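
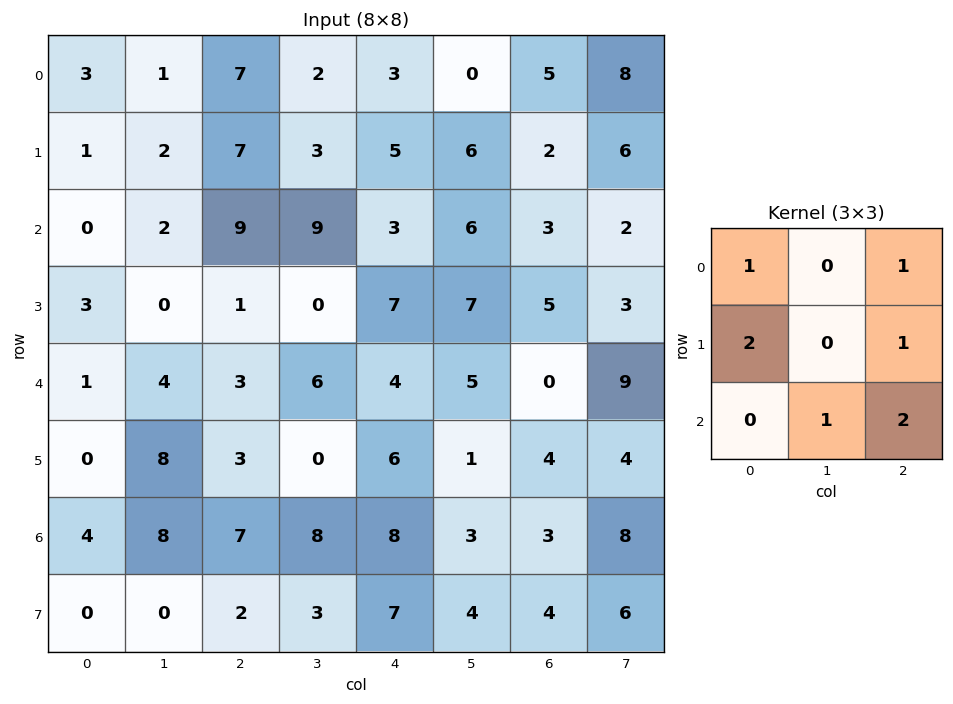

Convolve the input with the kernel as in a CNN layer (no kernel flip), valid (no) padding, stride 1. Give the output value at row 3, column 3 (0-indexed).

32

The receptive field on the input at this output position is [0 7 7 / 6 4 5 / 0 6 1]. Elementwise product with the kernel and sum: 0·1 + 7·1 + 6·2 + 5·1 + 6·1 + 1·2.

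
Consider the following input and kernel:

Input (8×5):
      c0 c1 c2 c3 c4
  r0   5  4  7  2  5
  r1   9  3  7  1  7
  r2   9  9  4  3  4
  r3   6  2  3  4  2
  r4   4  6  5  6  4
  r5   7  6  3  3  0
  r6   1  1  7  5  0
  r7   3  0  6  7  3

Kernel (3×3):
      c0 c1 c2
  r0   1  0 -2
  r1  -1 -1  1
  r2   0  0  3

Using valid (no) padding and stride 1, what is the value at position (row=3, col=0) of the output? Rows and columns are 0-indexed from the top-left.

The receptive field on the input at this output position is [6 2 3 / 4 6 5 / 7 6 3]. Elementwise product with the kernel and sum: 6·1 + 3·-2 + 4·-1 + 6·-1 + 5·1 + 3·3.

4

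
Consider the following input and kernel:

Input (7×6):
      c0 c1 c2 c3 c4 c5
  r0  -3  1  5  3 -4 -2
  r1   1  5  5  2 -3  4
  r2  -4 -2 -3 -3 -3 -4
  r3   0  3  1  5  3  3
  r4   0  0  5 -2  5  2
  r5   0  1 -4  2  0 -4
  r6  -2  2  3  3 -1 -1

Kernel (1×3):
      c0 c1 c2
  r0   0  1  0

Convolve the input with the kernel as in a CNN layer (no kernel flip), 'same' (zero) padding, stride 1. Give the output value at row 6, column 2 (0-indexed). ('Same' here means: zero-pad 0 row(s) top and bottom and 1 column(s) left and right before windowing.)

The receptive field on the zero-padded input at this output position is [2 3 3]. Elementwise product with the kernel and sum: 3·1.

3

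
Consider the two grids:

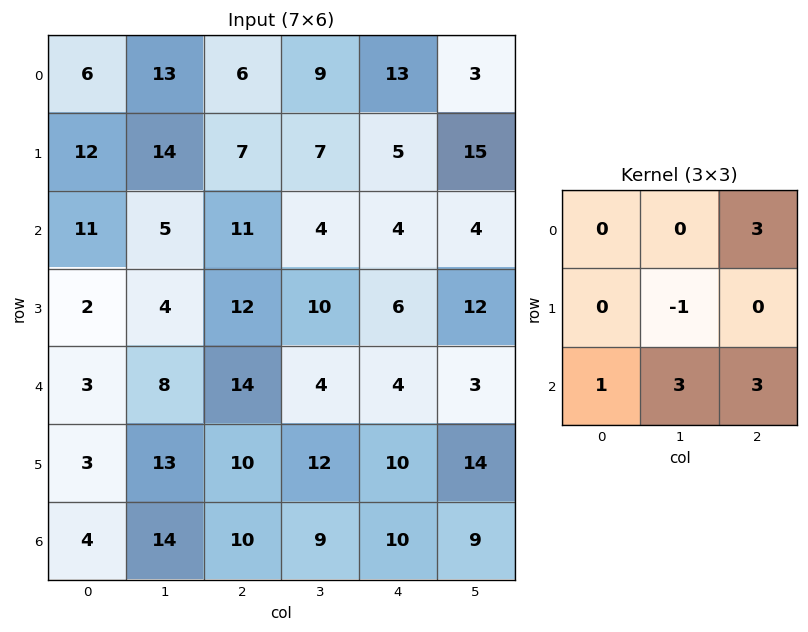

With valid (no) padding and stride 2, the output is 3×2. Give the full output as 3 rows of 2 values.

Output[0,0]: The receptive field on the input at this output position is [6 13 6 / 12 14 7 / 11 5 11]. Elementwise product with the kernel and sum: 6·3 + 14·-1 + 11·1 + 5·3 + 11·3.

63 67
98 40
105 67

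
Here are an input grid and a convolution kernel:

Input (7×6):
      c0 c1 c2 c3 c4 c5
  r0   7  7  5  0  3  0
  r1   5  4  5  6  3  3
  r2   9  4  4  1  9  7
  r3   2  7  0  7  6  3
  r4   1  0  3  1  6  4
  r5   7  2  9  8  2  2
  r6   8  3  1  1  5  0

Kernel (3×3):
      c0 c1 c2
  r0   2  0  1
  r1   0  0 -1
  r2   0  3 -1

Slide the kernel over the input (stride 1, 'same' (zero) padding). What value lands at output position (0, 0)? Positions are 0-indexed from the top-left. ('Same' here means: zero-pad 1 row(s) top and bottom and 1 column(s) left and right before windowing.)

The receptive field on the zero-padded input at this output position is [0 0 0 / 0 7 7 / 0 5 4]. Elementwise product with the kernel and sum: 0·2 + 0·1 + 7·-1 + 5·3 + 4·-1.

4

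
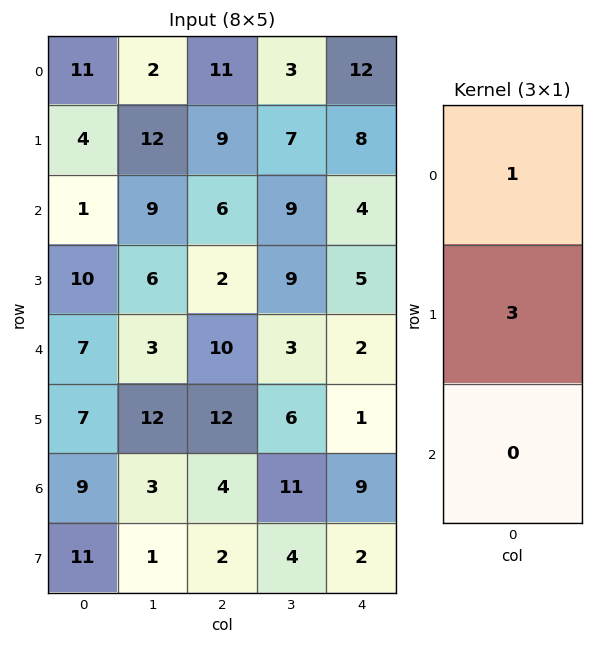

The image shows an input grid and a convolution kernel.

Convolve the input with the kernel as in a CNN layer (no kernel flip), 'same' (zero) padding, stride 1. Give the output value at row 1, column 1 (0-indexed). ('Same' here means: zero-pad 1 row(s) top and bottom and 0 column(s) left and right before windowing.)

38

The receptive field on the zero-padded input at this output position is [2 / 12 / 9]. Elementwise product with the kernel and sum: 2·1 + 12·3.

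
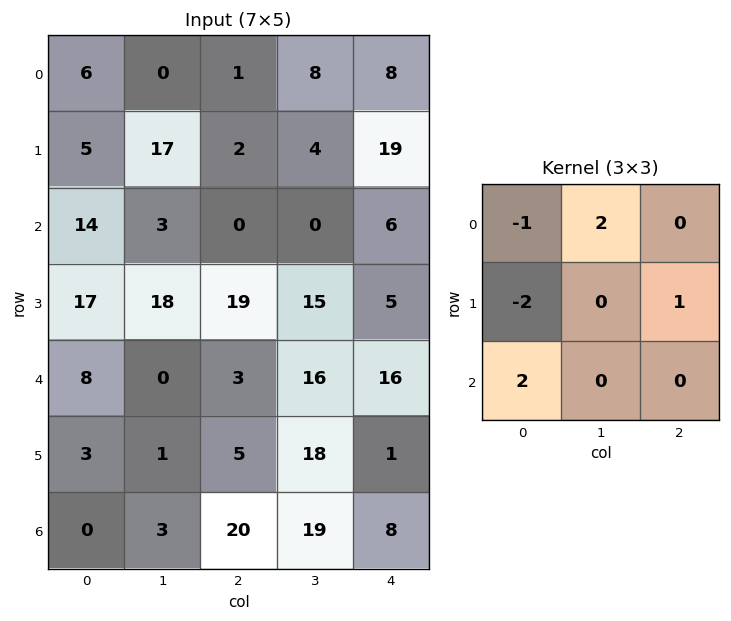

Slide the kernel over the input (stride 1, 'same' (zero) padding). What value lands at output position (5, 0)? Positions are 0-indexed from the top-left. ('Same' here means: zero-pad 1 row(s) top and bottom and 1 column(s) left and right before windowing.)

The receptive field on the zero-padded input at this output position is [0 8 0 / 0 3 1 / 0 0 3]. Elementwise product with the kernel and sum: 0·-1 + 8·2 + 0·-2 + 1·1 + 0·2.

17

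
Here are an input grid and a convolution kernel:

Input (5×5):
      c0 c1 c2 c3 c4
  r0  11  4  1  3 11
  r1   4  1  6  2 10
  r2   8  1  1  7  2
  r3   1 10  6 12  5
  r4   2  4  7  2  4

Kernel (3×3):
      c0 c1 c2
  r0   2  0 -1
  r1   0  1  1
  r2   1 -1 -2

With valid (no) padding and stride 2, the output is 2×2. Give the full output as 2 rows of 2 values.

33 -7
15 14

Output[0,0]: The receptive field on the input at this output position is [11 4 1 / 4 1 6 / 8 1 1]. Elementwise product with the kernel and sum: 11·2 + 1·-1 + 1·1 + 6·1 + 8·1 + 1·-1 + 1·-2.
Output[0,1]: The receptive field on the input at this output position is [1 3 11 / 6 2 10 / 1 7 2]. Elementwise product with the kernel and sum: 1·2 + 11·-1 + 2·1 + 10·1 + 1·1 + 7·-1 + 2·-2.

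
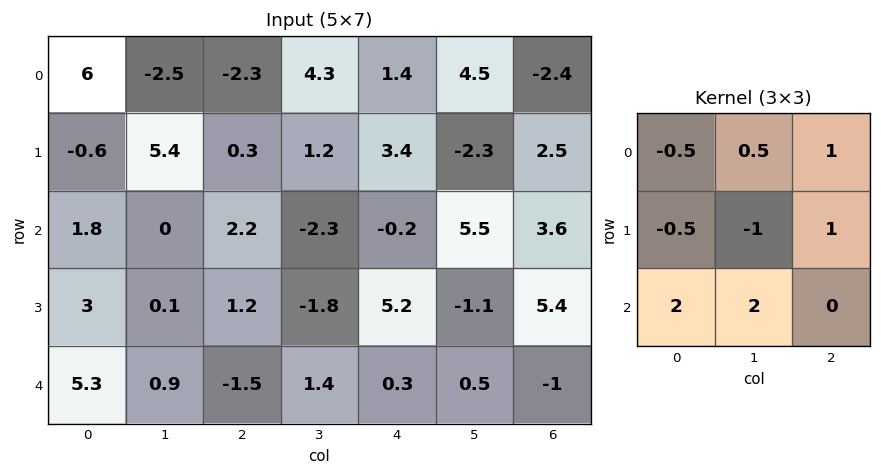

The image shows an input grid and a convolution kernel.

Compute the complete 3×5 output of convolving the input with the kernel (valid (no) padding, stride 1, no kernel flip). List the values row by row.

Output[0,0]: The receptive field on the input at this output position is [6 -2.5 -2.3 / -0.6 5.4 0.3 / 1.8 0 2.2]. Elementwise product with the kernel and sum: 6·-0.5 + -2.5·0.5 + -2.3·1 + -0.6·-0.5 + 5.4·-1 + 0.3·1 + 1.8·2 + 0·2.

-7.75 7 6.55 -8.25 12.85
10.8 -3.25 3.65 12.45 6.05
13.3 -5.45 3.75 4.55 11.95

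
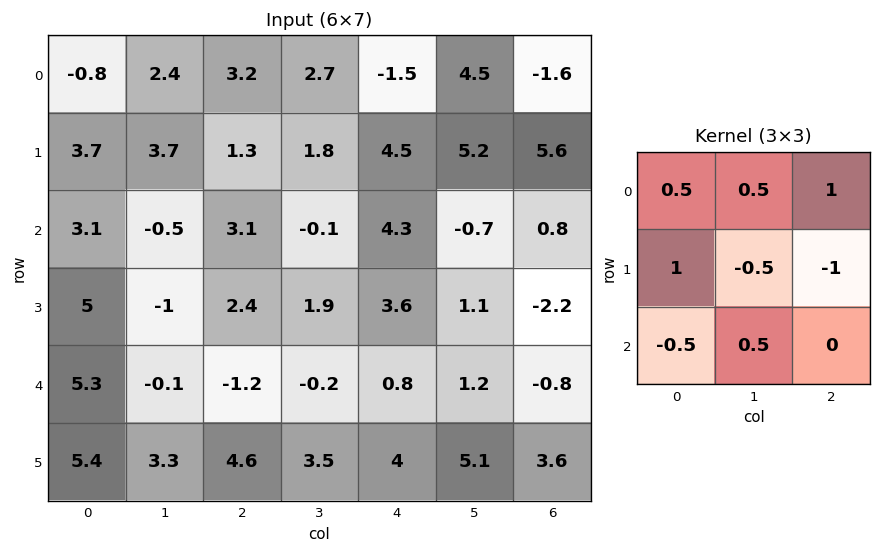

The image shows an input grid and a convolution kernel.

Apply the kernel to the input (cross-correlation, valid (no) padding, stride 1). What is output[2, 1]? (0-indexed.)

-3.45

The receptive field on the input at this output position is [-0.5 3.1 -0.1 / -1 2.4 1.9 / -0.1 -1.2 -0.2]. Elementwise product with the kernel and sum: -0.5·0.5 + 3.1·0.5 + -0.1·1 + -1·1 + 2.4·-0.5 + 1.9·-1 + -0.1·-0.5 + -1.2·0.5.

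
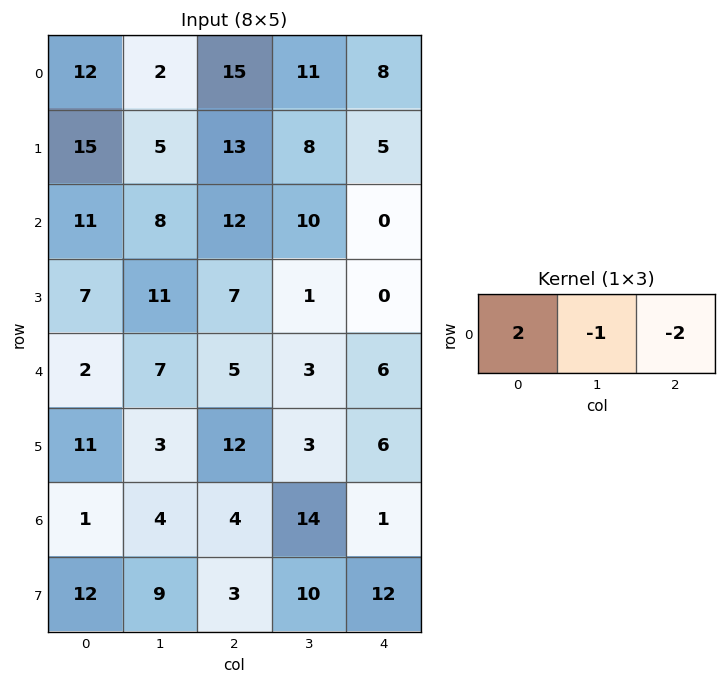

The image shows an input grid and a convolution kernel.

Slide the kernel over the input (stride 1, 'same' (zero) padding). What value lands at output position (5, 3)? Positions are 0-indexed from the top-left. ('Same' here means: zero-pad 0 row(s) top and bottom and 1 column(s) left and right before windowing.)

The receptive field on the zero-padded input at this output position is [12 3 6]. Elementwise product with the kernel and sum: 12·2 + 3·-1 + 6·-2.

9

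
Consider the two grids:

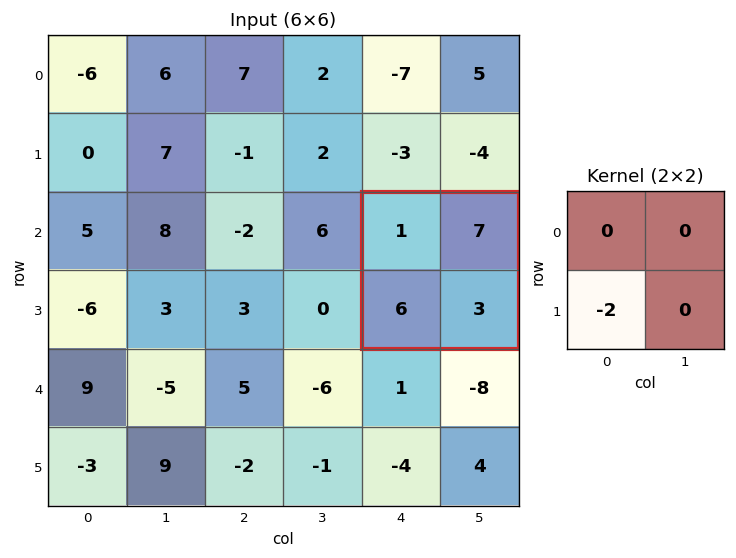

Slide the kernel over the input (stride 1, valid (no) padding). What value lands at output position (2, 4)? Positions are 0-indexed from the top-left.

-12

The receptive field on the input at this output position is [1 7 / 6 3]. Elementwise product with the kernel and sum: 6·-2.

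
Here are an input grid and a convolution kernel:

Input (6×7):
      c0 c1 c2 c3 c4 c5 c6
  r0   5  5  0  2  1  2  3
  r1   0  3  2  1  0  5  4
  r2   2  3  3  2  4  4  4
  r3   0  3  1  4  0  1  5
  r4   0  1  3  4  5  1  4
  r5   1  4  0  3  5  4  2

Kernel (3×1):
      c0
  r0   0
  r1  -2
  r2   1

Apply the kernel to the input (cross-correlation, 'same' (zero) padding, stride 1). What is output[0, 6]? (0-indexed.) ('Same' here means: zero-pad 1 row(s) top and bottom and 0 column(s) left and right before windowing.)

-2

The receptive field on the zero-padded input at this output position is [0 / 3 / 4]. Elementwise product with the kernel and sum: 3·-2 + 4·1.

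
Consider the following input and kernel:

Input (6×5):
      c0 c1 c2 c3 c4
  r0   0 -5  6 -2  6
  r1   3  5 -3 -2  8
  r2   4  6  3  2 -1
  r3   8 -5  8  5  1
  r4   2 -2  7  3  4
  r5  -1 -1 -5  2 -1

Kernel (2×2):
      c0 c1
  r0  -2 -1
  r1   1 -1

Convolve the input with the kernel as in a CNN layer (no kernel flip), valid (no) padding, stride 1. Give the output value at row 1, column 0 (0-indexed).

The receptive field on the input at this output position is [3 5 / 4 6]. Elementwise product with the kernel and sum: 3·-2 + 5·-1 + 4·1 + 6·-1.

-13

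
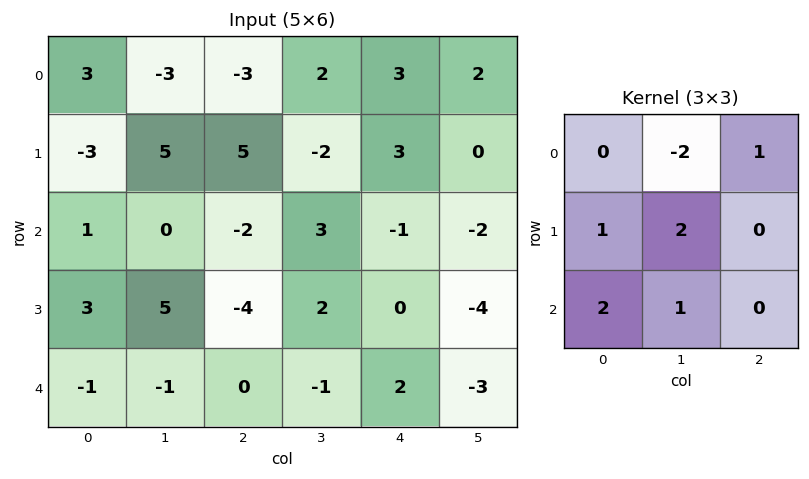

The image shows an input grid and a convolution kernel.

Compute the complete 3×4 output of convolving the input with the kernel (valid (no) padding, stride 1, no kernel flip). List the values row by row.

Output[0,0]: The receptive field on the input at this output position is [3 -3 -3 / -3 5 5 / 1 0 -2]. Elementwise product with the kernel and sum: -3·-2 + -3·1 + -3·1 + 5·2 + 1·2 + 0·1.
Output[0,1]: The receptive field on the input at this output position is [-3 -3 2 / 5 5 -2 / 0 -2 3]. Elementwise product with the kernel and sum: -3·-2 + 2·1 + 5·1 + 5·2 + 0·2 + -2·1.

12 21 -1 5
7 -10 5 -1
8 2 -8 2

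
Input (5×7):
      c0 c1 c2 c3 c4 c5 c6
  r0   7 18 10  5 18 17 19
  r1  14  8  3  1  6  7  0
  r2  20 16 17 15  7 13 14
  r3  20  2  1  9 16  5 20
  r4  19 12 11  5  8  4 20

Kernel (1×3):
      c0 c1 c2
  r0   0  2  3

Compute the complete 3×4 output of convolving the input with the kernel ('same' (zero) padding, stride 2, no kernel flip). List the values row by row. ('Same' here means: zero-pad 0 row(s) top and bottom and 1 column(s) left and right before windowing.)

68 35 87 38
88 79 53 28
74 37 28 40

Output[0,0]: The receptive field on the zero-padded input at this output position is [0 7 18]. Elementwise product with the kernel and sum: 7·2 + 18·3.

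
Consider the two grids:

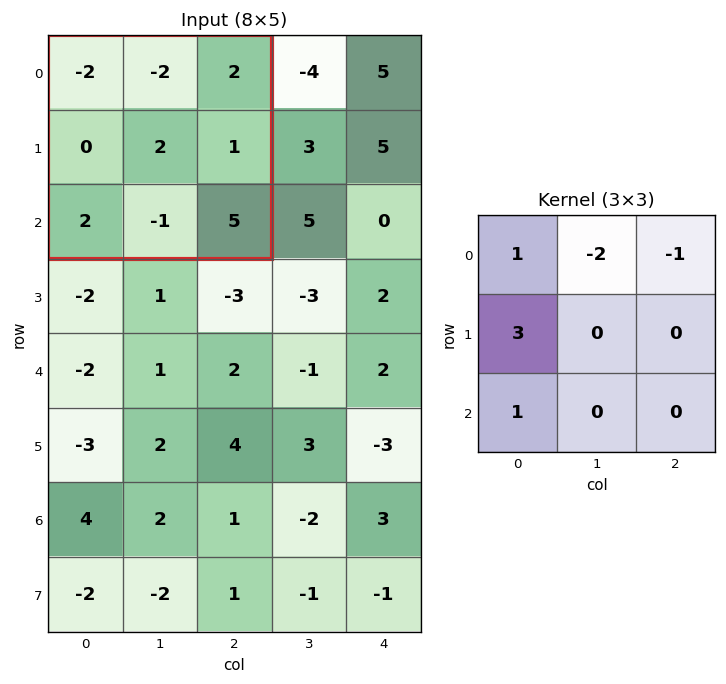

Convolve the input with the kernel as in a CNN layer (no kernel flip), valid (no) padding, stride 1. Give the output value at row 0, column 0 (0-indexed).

2

The receptive field on the input at this output position is [-2 -2 2 / 0 2 1 / 2 -1 5]. Elementwise product with the kernel and sum: -2·1 + -2·-2 + 2·-1 + 0·3 + 2·1.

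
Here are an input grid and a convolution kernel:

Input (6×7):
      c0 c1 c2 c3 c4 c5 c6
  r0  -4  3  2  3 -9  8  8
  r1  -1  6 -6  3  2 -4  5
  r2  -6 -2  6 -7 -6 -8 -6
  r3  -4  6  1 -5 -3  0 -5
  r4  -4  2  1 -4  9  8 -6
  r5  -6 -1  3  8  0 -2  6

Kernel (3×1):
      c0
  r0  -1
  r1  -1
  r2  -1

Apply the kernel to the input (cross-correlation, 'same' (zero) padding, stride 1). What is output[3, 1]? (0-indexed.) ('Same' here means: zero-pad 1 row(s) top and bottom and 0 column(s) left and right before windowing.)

-6

The receptive field on the zero-padded input at this output position is [-2 / 6 / 2]. Elementwise product with the kernel and sum: -2·-1 + 6·-1 + 2·-1.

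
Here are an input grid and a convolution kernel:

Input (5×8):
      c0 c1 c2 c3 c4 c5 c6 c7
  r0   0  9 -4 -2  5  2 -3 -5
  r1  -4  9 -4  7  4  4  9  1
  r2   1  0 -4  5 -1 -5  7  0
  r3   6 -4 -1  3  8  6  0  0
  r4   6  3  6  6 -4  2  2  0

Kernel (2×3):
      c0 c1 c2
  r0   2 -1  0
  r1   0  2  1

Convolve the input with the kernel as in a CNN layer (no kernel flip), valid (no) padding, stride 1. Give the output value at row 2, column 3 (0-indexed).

The receptive field on the input at this output position is [5 -1 -5 / 3 8 6]. Elementwise product with the kernel and sum: 5·2 + -1·-1 + 8·2 + 6·1.

33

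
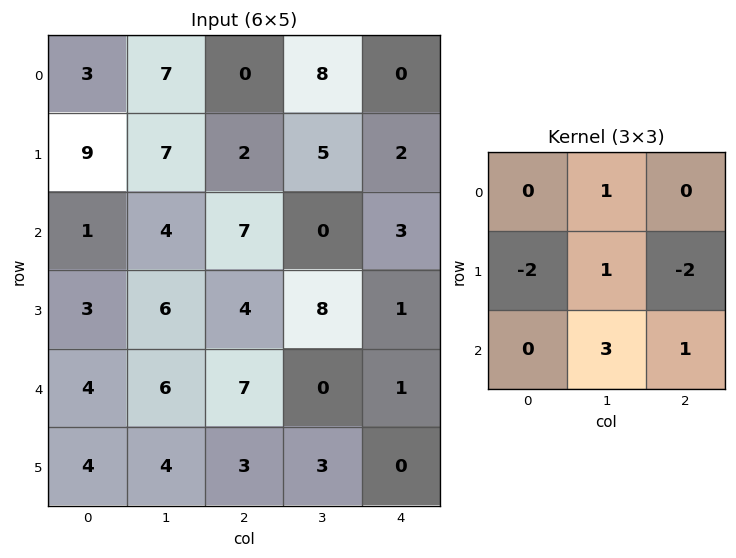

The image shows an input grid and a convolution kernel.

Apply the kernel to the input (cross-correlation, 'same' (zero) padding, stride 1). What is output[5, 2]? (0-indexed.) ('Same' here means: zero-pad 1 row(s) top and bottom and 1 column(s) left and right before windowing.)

-4

The receptive field on the zero-padded input at this output position is [6 7 0 / 4 3 3 / 0 0 0]. Elementwise product with the kernel and sum: 7·1 + 4·-2 + 3·1 + 3·-2 + 0·3 + 0·1.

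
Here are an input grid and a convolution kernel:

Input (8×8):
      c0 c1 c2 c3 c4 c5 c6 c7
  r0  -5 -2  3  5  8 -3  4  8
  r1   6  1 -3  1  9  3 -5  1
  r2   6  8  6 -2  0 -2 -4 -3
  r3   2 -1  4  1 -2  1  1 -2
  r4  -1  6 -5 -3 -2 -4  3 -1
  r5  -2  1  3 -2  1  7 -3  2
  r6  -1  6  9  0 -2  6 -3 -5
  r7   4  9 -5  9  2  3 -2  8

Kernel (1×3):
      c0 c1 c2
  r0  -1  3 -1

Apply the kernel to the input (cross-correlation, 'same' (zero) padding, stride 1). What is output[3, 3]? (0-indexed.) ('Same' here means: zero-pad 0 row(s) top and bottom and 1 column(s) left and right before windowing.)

1

The receptive field on the zero-padded input at this output position is [4 1 -2]. Elementwise product with the kernel and sum: 4·-1 + 1·3 + -2·-1.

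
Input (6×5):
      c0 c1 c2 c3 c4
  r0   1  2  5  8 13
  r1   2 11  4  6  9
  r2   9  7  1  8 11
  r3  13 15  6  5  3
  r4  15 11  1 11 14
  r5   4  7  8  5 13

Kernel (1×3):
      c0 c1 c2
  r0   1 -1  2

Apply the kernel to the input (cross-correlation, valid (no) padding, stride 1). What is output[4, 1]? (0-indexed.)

32

The receptive field on the input at this output position is [11 1 11]. Elementwise product with the kernel and sum: 11·1 + 1·-1 + 11·2.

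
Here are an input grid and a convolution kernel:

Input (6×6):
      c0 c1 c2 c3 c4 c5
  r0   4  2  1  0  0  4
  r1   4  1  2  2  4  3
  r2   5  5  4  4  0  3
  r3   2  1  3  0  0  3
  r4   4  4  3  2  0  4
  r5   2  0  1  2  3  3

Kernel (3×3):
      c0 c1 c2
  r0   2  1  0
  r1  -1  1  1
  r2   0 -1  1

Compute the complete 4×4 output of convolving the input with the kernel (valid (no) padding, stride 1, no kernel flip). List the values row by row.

Output[0,0]: The receptive field on the input at this output position is [4 2 1 / 4 1 2 / 5 5 4]. Elementwise product with the kernel and sum: 4·2 + 2·1 + 4·-1 + 1·1 + 2·1 + 5·-1 + 4·1.
Output[0,1]: The receptive field on the input at this output position is [2 1 0 / 1 2 2 / 5 4 4]. Elementwise product with the kernel and sum: 2·2 + 1·1 + 1·-1 + 2·1 + 2·1 + 4·-1 + 4·1.

8 8 2 8
15 4 6 10
16 15 7 15
9 7 6 2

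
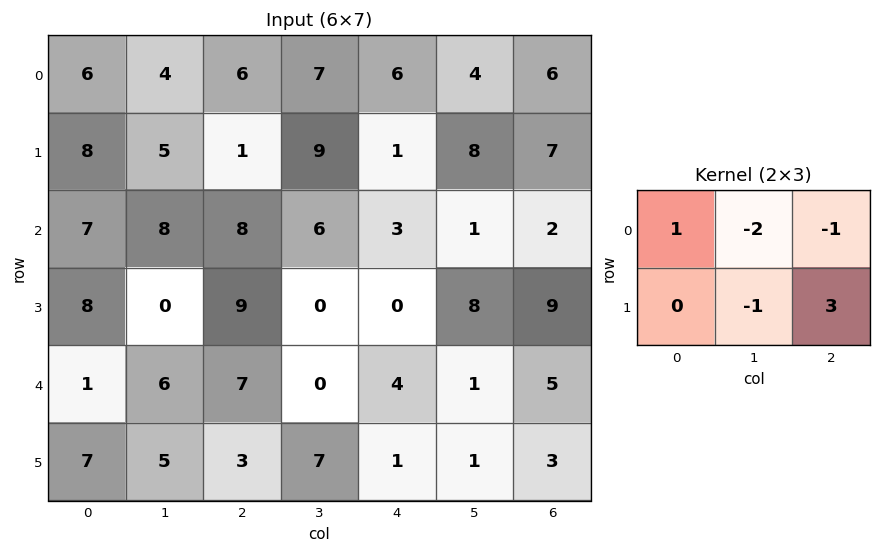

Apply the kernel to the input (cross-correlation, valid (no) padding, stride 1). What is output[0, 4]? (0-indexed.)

5

The receptive field on the input at this output position is [6 4 6 / 1 8 7]. Elementwise product with the kernel and sum: 6·1 + 4·-2 + 6·-1 + 8·-1 + 7·3.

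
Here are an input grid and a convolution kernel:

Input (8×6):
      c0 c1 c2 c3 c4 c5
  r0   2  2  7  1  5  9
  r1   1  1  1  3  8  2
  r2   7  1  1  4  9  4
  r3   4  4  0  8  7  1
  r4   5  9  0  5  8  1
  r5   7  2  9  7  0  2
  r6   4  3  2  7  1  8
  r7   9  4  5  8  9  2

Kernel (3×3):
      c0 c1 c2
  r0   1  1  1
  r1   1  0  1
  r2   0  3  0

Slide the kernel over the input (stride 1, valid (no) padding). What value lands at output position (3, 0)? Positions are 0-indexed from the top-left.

The receptive field on the input at this output position is [4 4 0 / 5 9 0 / 7 2 9]. Elementwise product with the kernel and sum: 4·1 + 4·1 + 0·1 + 5·1 + 0·1 + 2·3.

19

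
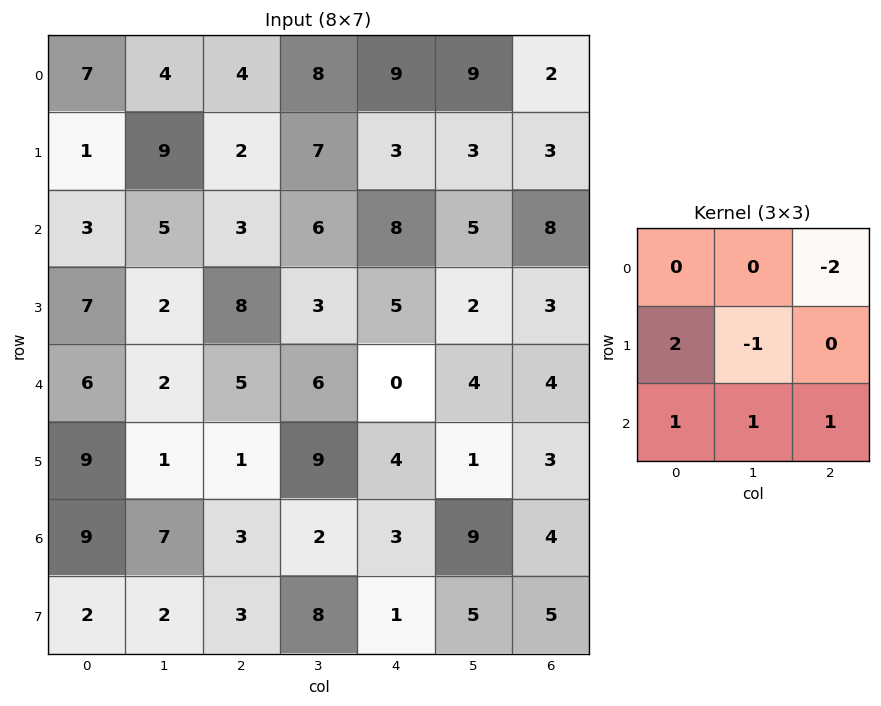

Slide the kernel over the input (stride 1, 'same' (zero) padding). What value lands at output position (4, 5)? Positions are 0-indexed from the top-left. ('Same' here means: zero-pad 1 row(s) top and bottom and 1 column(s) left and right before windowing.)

The receptive field on the zero-padded input at this output position is [5 2 3 / 0 4 4 / 4 1 3]. Elementwise product with the kernel and sum: 3·-2 + 0·2 + 4·-1 + 4·1 + 1·1 + 3·1.

-2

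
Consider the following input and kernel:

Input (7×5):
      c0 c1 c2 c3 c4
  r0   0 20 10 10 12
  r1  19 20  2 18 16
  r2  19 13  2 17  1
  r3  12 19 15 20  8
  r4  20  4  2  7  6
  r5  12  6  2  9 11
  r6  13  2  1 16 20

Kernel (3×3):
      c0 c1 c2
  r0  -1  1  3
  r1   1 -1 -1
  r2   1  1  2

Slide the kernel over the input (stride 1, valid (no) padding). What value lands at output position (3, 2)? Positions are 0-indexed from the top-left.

51

The receptive field on the input at this output position is [15 20 8 / 2 7 6 / 2 9 11]. Elementwise product with the kernel and sum: 15·-1 + 20·1 + 8·3 + 2·1 + 7·-1 + 6·-1 + 2·1 + 9·1 + 11·2.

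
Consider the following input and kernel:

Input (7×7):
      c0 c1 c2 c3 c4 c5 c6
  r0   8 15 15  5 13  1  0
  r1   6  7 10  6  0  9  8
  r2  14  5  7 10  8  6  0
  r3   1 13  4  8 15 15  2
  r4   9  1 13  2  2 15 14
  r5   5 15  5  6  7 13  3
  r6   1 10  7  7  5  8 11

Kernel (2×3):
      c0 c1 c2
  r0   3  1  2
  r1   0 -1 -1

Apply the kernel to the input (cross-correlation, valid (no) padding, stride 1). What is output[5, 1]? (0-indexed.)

The receptive field on the input at this output position is [15 5 6 / 10 7 7]. Elementwise product with the kernel and sum: 15·3 + 5·1 + 6·2 + 7·-1 + 7·-1.

48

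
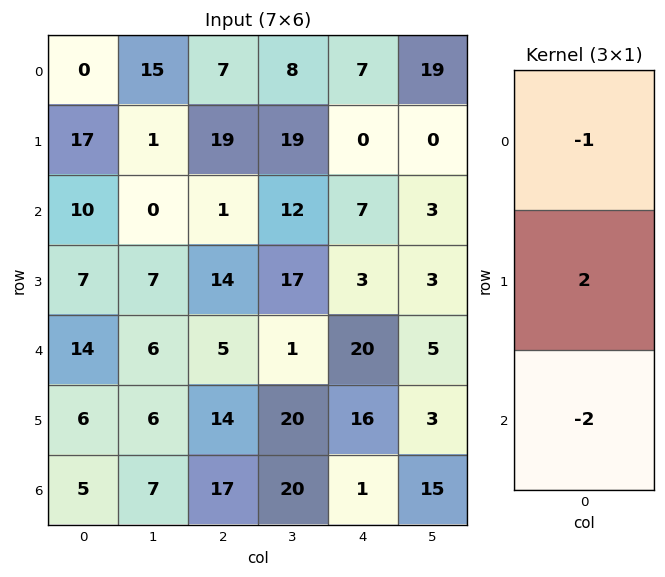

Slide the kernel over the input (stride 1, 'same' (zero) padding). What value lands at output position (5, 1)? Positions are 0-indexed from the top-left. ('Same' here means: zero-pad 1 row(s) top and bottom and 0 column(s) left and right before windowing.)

The receptive field on the zero-padded input at this output position is [6 / 6 / 7]. Elementwise product with the kernel and sum: 6·-1 + 6·2 + 7·-2.

-8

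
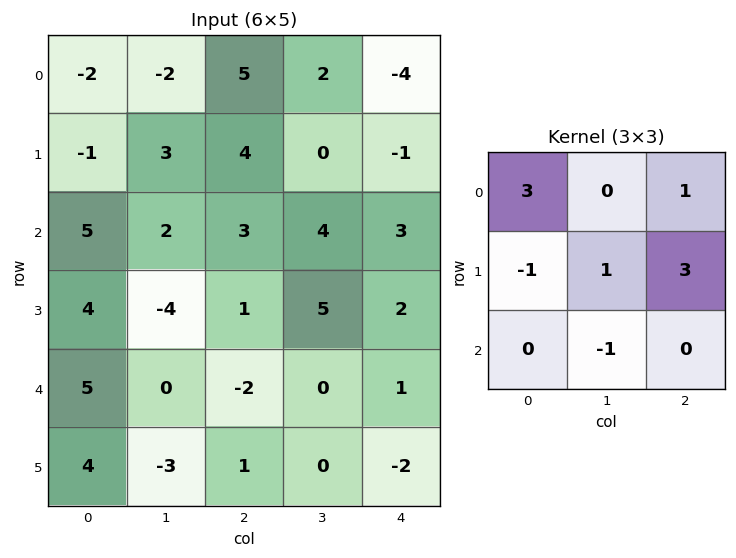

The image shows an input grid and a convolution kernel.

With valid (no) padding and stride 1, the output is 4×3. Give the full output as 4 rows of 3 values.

13 -6 0
11 21 16
13 32 22
5 -10 10

Output[0,0]: The receptive field on the input at this output position is [-2 -2 5 / -1 3 4 / 5 2 3]. Elementwise product with the kernel and sum: -2·3 + 5·1 + -1·-1 + 3·1 + 4·3 + 2·-1.
Output[0,1]: The receptive field on the input at this output position is [-2 5 2 / 3 4 0 / 2 3 4]. Elementwise product with the kernel and sum: -2·3 + 2·1 + 3·-1 + 4·1 + 0·3 + 3·-1.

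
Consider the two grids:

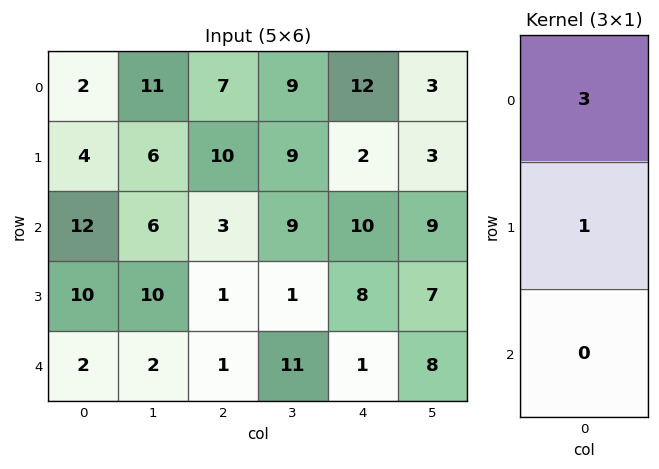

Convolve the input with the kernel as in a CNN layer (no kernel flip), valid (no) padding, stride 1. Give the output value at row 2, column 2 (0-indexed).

The receptive field on the input at this output position is [3 / 1 / 1]. Elementwise product with the kernel and sum: 3·3 + 1·1.

10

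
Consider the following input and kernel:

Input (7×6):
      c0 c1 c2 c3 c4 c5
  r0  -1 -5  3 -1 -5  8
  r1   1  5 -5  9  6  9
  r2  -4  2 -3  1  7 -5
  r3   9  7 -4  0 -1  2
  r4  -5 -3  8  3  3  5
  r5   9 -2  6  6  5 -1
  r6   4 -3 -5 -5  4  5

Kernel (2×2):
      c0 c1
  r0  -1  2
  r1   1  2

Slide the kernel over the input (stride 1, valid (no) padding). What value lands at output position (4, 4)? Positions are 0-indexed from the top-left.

The receptive field on the input at this output position is [3 5 / 5 -1]. Elementwise product with the kernel and sum: 3·-1 + 5·2 + 5·1 + -1·2.

10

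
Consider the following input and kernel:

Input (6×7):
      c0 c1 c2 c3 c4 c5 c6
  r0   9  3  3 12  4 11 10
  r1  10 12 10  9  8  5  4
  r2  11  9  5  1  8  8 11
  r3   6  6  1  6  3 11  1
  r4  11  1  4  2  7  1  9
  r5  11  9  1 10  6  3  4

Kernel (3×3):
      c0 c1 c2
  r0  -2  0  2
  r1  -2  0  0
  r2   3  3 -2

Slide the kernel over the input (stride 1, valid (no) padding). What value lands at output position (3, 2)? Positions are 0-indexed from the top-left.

17

The receptive field on the input at this output position is [1 6 3 / 4 2 7 / 1 10 6]. Elementwise product with the kernel and sum: 1·-2 + 3·2 + 4·-2 + 1·3 + 10·3 + 6·-2.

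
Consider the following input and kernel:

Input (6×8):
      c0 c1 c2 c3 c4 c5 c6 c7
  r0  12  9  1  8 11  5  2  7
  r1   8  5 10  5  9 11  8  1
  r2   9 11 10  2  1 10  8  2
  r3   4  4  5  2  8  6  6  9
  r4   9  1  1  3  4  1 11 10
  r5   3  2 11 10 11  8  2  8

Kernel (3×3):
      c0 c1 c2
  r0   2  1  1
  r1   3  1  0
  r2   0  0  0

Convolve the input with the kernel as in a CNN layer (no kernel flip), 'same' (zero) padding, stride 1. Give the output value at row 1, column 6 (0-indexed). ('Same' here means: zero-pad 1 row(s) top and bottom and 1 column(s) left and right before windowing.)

60

The receptive field on the zero-padded input at this output position is [5 2 7 / 11 8 1 / 10 8 2]. Elementwise product with the kernel and sum: 5·2 + 2·1 + 7·1 + 11·3 + 8·1.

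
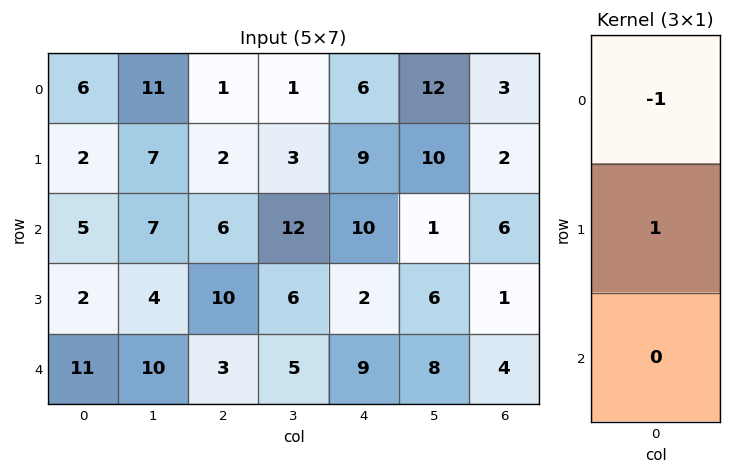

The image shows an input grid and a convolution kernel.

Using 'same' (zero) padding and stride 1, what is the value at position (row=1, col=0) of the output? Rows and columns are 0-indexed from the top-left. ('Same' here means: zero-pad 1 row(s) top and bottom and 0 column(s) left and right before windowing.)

-4

The receptive field on the zero-padded input at this output position is [6 / 2 / 5]. Elementwise product with the kernel and sum: 6·-1 + 2·1.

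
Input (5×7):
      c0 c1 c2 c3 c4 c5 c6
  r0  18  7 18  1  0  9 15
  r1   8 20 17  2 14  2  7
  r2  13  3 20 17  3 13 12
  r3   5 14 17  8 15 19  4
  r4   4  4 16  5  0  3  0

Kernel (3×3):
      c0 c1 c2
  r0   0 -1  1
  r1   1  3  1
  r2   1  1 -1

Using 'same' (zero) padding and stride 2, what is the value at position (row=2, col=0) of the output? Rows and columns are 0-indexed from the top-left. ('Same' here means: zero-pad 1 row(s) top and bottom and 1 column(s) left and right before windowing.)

The receptive field on the zero-padded input at this output position is [0 5 14 / 0 4 4 / 0 0 0]. Elementwise product with the kernel and sum: 5·-1 + 14·1 + 0·1 + 4·3 + 4·1 + 0·1 + 0·1 + 0·-1.

25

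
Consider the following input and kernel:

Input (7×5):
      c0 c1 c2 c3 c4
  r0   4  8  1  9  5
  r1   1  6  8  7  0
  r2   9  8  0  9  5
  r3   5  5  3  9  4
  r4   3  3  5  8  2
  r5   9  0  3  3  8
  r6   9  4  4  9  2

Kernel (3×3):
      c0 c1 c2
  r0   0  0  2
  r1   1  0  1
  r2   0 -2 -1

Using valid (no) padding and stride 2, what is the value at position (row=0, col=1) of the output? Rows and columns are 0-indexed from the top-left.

-5

The receptive field on the input at this output position is [1 9 5 / 8 7 0 / 0 9 5]. Elementwise product with the kernel and sum: 5·2 + 8·1 + 0·1 + 9·-2 + 5·-1.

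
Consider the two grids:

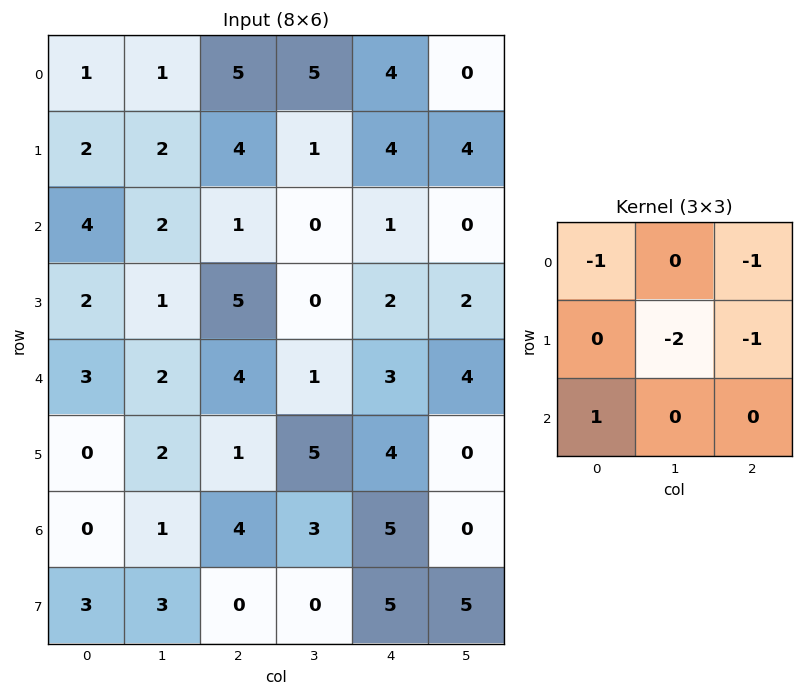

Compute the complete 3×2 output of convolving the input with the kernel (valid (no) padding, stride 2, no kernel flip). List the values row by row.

-10 -14
-9 0
-12 -17

Output[0,0]: The receptive field on the input at this output position is [1 1 5 / 2 2 4 / 4 2 1]. Elementwise product with the kernel and sum: 1·-1 + 5·-1 + 2·-2 + 4·-1 + 4·1.
Output[0,1]: The receptive field on the input at this output position is [5 5 4 / 4 1 4 / 1 0 1]. Elementwise product with the kernel and sum: 5·-1 + 4·-1 + 1·-2 + 4·-1 + 1·1.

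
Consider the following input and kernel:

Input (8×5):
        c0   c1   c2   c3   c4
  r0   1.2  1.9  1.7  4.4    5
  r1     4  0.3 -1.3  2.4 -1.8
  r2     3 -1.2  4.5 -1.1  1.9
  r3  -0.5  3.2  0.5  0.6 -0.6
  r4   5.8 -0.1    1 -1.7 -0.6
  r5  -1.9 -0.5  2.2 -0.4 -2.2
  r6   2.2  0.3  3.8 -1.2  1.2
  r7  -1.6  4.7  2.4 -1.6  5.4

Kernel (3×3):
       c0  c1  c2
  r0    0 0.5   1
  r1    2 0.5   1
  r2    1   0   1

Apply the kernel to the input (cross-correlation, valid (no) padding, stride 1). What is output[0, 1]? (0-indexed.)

5.3

The receptive field on the input at this output position is [1.9 1.7 4.4 / 0.3 -1.3 2.4 / -1.2 4.5 -1.1]. Elementwise product with the kernel and sum: 1.7·0.5 + 4.4·1 + 0.3·2 + -1.3·0.5 + 2.4·1 + -1.2·1 + -1.1·1.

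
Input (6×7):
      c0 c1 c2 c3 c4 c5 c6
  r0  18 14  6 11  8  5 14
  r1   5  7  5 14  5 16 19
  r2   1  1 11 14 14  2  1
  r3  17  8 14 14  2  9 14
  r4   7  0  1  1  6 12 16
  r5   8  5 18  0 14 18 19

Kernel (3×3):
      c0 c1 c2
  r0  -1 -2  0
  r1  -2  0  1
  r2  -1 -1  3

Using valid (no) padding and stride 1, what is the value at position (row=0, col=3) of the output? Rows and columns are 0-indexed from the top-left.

The receptive field on the input at this output position is [11 8 5 / 14 5 16 / 14 14 2]. Elementwise product with the kernel and sum: 11·-1 + 8·-2 + 14·-2 + 16·1 + 14·-1 + 14·-1 + 2·3.

-61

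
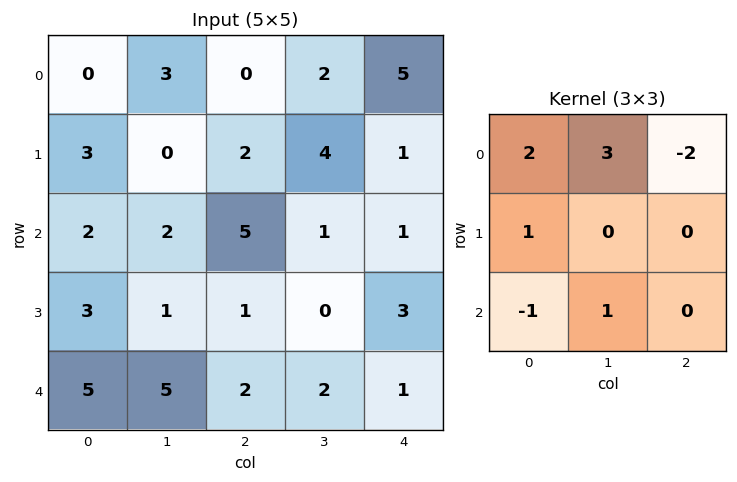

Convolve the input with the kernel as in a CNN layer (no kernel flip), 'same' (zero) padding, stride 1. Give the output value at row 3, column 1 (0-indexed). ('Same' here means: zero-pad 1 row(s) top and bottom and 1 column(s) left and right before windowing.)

3

The receptive field on the zero-padded input at this output position is [2 2 5 / 3 1 1 / 5 5 2]. Elementwise product with the kernel and sum: 2·2 + 2·3 + 5·-2 + 3·1 + 5·-1 + 5·1.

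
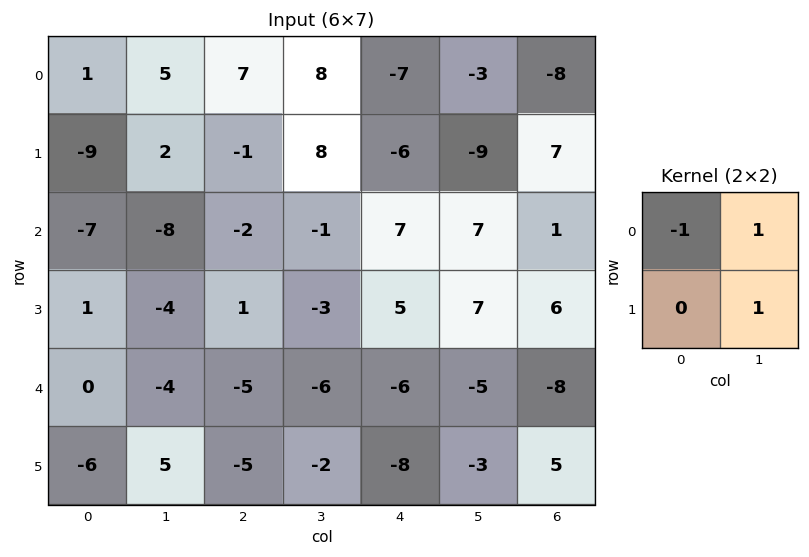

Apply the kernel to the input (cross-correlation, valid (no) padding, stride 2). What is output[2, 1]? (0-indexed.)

-3

The receptive field on the input at this output position is [-5 -6 / -5 -2]. Elementwise product with the kernel and sum: -5·-1 + -6·1 + -2·1.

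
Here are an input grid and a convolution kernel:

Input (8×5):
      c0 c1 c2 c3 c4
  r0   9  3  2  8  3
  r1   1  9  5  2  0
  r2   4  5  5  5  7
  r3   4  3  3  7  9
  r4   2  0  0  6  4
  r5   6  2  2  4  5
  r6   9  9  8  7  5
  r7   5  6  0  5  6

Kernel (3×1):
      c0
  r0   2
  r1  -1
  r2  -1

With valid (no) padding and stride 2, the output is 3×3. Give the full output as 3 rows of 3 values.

13 -6 -1
2 7 1
-11 -10 -2

Output[0,0]: The receptive field on the input at this output position is [9 / 1 / 4]. Elementwise product with the kernel and sum: 9·2 + 1·-1 + 4·-1.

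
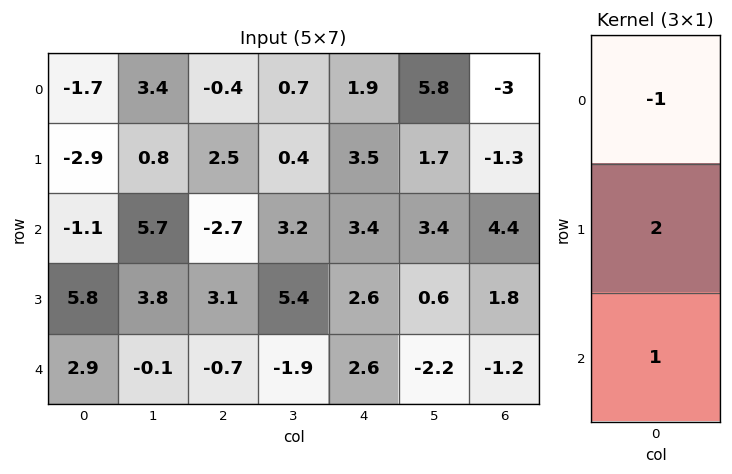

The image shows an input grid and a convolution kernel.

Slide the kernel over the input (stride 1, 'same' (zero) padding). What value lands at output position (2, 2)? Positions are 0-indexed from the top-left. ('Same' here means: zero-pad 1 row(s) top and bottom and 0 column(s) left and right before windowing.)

The receptive field on the zero-padded input at this output position is [2.5 / -2.7 / 3.1]. Elementwise product with the kernel and sum: 2.5·-1 + -2.7·2 + 3.1·1.

-4.8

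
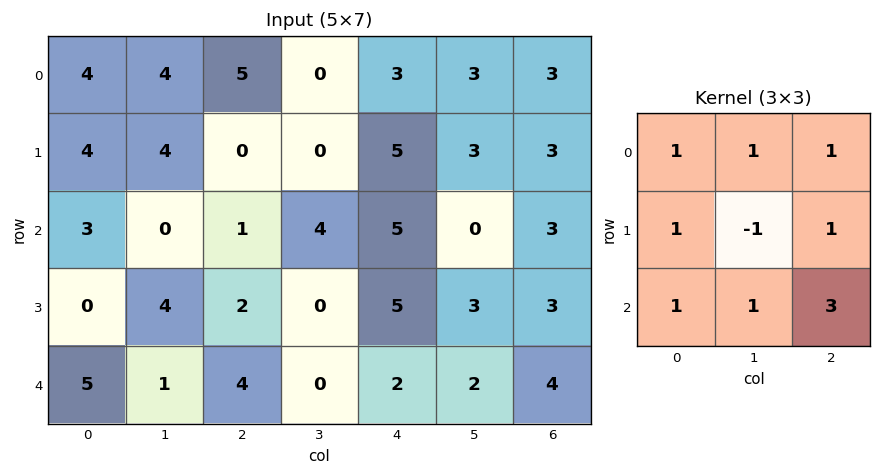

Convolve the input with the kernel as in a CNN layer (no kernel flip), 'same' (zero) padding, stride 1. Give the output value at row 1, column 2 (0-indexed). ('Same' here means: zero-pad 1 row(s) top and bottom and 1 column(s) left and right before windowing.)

26

The receptive field on the zero-padded input at this output position is [4 5 0 / 4 0 0 / 0 1 4]. Elementwise product with the kernel and sum: 4·1 + 5·1 + 0·1 + 4·1 + 0·-1 + 0·1 + 0·1 + 1·1 + 4·3.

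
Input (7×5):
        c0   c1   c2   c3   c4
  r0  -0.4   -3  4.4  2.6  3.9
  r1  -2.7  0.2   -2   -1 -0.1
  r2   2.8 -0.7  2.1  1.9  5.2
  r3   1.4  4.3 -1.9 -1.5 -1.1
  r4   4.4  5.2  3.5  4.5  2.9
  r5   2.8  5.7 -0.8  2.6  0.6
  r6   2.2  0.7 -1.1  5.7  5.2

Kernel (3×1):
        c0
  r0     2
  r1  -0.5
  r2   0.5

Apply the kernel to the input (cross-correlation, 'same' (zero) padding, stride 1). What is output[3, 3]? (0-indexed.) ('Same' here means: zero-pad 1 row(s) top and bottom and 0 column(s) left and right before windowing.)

The receptive field on the zero-padded input at this output position is [1.9 / -1.5 / 4.5]. Elementwise product with the kernel and sum: 1.9·2 + -1.5·-0.5 + 4.5·0.5.

6.8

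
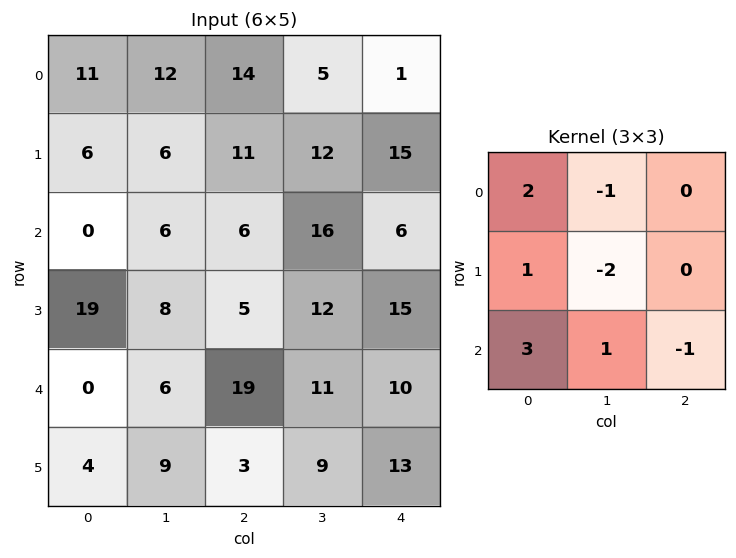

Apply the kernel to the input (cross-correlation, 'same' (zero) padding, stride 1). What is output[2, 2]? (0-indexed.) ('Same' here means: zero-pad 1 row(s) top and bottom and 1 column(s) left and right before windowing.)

12

The receptive field on the zero-padded input at this output position is [6 11 12 / 6 6 16 / 8 5 12]. Elementwise product with the kernel and sum: 6·2 + 11·-1 + 6·1 + 6·-2 + 8·3 + 5·1 + 12·-1.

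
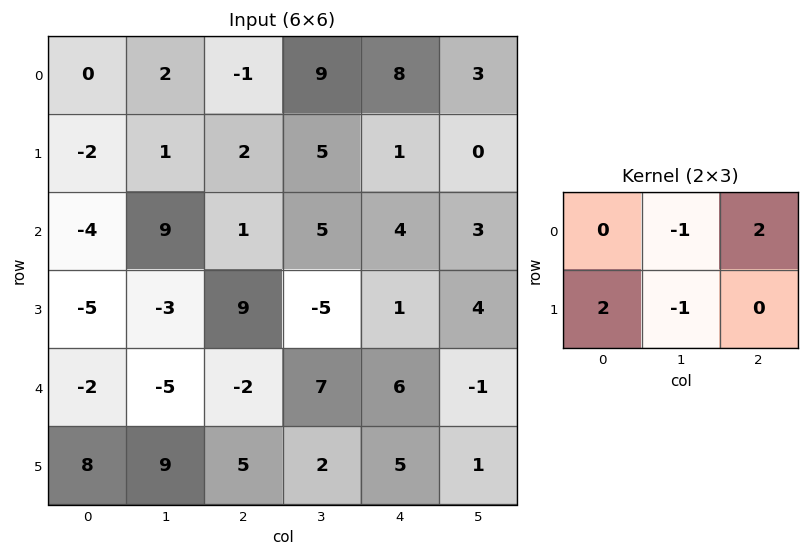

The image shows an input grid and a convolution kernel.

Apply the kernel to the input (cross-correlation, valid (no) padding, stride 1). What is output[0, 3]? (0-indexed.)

The receptive field on the input at this output position is [9 8 3 / 5 1 0]. Elementwise product with the kernel and sum: 8·-1 + 3·2 + 5·2 + 1·-1.

7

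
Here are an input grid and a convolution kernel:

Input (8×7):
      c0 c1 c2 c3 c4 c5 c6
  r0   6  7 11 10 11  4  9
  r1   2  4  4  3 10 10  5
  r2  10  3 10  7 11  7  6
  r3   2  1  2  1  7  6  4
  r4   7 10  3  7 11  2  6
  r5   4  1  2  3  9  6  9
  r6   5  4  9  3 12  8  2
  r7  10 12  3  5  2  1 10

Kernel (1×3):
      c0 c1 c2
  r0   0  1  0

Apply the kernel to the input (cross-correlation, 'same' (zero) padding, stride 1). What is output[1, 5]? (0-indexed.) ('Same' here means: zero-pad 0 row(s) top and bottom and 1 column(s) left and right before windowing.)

The receptive field on the zero-padded input at this output position is [10 10 5]. Elementwise product with the kernel and sum: 10·1.

10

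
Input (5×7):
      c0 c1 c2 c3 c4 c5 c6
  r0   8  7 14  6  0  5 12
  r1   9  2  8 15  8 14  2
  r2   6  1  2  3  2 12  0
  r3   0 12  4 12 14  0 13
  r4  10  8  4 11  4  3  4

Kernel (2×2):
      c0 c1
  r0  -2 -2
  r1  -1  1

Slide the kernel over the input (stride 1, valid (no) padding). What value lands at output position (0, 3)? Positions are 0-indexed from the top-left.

The receptive field on the input at this output position is [6 0 / 15 8]. Elementwise product with the kernel and sum: 6·-2 + 0·-2 + 15·-1 + 8·1.

-19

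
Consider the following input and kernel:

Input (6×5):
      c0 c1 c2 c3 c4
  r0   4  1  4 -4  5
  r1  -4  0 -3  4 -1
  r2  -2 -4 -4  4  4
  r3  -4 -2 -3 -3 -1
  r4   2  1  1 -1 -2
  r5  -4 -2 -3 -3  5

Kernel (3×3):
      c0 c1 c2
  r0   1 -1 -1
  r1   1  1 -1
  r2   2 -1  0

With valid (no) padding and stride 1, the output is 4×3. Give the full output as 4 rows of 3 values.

-2 -10 -7
-9 -14 -13
6 -5 -14
-3 6 0

Output[0,0]: The receptive field on the input at this output position is [4 1 4 / -4 0 -3 / -2 -4 -4]. Elementwise product with the kernel and sum: 4·1 + 1·-1 + 4·-1 + -4·1 + 0·1 + -3·-1 + -2·2 + -4·-1.
Output[0,1]: The receptive field on the input at this output position is [1 4 -4 / 0 -3 4 / -4 -4 4]. Elementwise product with the kernel and sum: 1·1 + 4·-1 + -4·-1 + 0·1 + -3·1 + 4·-1 + -4·2 + -4·-1.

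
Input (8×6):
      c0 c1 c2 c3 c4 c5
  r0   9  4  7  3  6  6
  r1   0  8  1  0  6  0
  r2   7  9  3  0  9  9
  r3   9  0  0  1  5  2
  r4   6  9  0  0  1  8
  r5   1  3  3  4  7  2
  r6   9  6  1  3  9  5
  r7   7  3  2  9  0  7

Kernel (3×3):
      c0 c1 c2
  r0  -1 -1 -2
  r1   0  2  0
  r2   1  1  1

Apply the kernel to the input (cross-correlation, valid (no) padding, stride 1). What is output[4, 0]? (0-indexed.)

7

The receptive field on the input at this output position is [6 9 0 / 1 3 3 / 9 6 1]. Elementwise product with the kernel and sum: 6·-1 + 9·-1 + 0·-2 + 3·2 + 9·1 + 6·1 + 1·1.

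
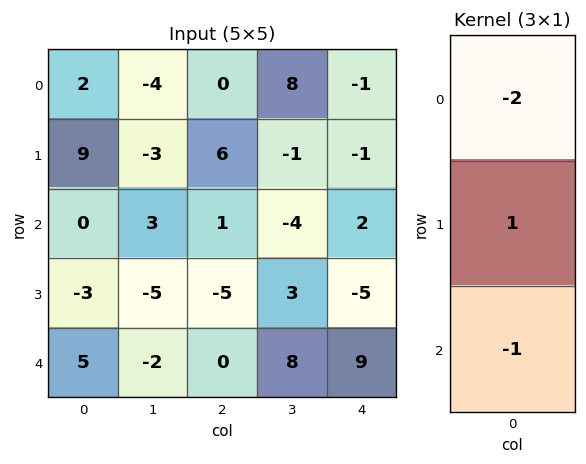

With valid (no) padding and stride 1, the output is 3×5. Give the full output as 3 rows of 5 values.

Output[0,0]: The receptive field on the input at this output position is [2 / 9 / 0]. Elementwise product with the kernel and sum: 2·-2 + 9·1 + 0·-1.

5 2 5 -13 -1
-15 14 -6 -5 9
-8 -9 -7 3 -18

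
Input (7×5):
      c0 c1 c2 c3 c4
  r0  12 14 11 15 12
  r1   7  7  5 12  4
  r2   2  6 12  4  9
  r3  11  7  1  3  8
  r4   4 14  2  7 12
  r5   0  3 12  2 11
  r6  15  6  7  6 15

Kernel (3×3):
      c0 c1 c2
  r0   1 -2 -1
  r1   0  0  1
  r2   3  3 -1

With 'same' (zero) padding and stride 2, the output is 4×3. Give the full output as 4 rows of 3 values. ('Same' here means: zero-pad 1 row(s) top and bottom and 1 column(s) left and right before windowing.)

Output[0,0]: The receptive field on the zero-padded input at this output position is [0 0 0 / 0 12 14 / 0 7 7]. Elementwise product with the kernel and sum: 0·1 + 0·-2 + 0·-1 + 14·1 + 0·3 + 7·3 + 7·-1.

28 39 48
11 10 37
-18 52 26
3 -17 -20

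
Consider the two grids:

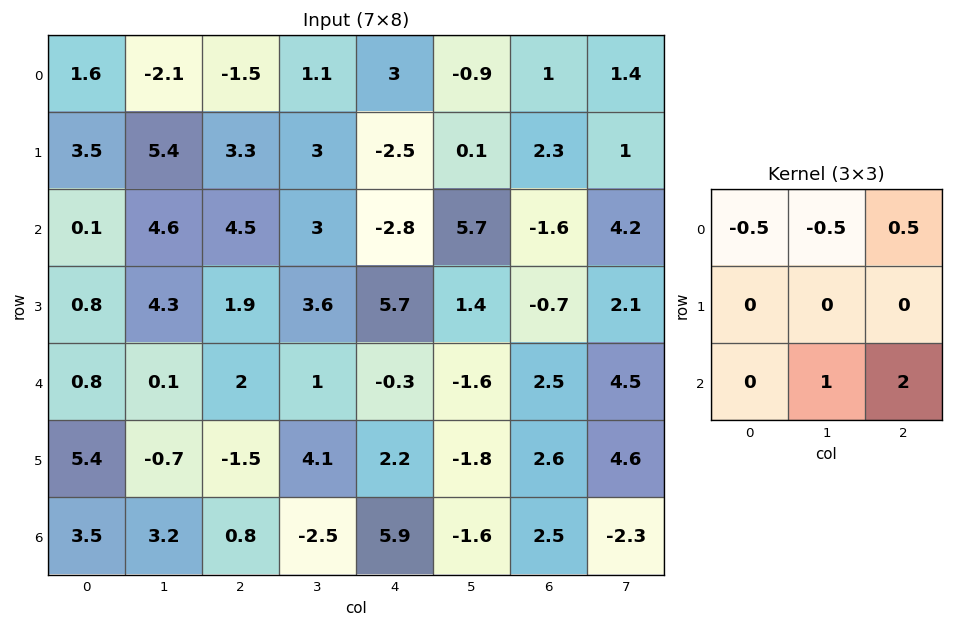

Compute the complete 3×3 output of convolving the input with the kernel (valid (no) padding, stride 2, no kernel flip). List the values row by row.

13.1 -0.9 1.95
4 -4.75 1.15
5.35 7.65 5.6

Output[0,0]: The receptive field on the input at this output position is [1.6 -2.1 -1.5 / 3.5 5.4 3.3 / 0.1 4.6 4.5]. Elementwise product with the kernel and sum: 1.6·-0.5 + -2.1·-0.5 + -1.5·0.5 + 4.6·1 + 4.5·2.
Output[0,1]: The receptive field on the input at this output position is [-1.5 1.1 3 / 3.3 3 -2.5 / 4.5 3 -2.8]. Elementwise product with the kernel and sum: -1.5·-0.5 + 1.1·-0.5 + 3·0.5 + 3·1 + -2.8·2.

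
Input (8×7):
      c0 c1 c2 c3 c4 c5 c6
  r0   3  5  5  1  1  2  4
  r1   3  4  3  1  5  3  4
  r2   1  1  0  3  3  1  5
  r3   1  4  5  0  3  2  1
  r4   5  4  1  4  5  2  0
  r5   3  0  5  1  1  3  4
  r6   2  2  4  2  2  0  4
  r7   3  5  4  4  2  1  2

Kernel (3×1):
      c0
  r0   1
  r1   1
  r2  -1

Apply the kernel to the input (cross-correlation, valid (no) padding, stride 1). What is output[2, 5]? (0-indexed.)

1

The receptive field on the input at this output position is [1 / 2 / 2]. Elementwise product with the kernel and sum: 1·1 + 2·1 + 2·-1.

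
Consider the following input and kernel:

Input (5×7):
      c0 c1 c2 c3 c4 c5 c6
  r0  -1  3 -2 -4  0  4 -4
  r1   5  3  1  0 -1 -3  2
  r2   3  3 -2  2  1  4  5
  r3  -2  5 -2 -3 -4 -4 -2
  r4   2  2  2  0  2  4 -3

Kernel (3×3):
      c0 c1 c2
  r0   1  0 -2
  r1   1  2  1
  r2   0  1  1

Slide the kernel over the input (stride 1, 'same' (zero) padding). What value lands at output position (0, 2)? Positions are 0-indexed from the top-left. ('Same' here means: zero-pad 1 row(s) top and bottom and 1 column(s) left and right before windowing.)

-4

The receptive field on the zero-padded input at this output position is [0 0 0 / 3 -2 -4 / 3 1 0]. Elementwise product with the kernel and sum: 0·1 + 0·-2 + 3·1 + -2·2 + -4·1 + 1·1 + 0·1.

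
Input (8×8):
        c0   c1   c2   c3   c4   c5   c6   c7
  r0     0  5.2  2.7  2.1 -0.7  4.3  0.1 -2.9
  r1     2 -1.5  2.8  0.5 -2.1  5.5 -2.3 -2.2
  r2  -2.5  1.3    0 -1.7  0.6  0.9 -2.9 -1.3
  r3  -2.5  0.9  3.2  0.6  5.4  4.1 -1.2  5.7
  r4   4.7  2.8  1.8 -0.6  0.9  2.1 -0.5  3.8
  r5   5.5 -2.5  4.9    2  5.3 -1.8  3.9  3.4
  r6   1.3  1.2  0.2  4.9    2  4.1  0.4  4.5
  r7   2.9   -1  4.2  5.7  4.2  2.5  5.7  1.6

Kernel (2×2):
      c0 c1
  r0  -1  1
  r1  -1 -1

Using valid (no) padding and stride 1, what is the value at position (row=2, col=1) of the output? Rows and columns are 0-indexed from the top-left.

The receptive field on the input at this output position is [1.3 0 / 0.9 3.2]. Elementwise product with the kernel and sum: 1.3·-1 + 0·1 + 0.9·-1 + 3.2·-1.

-5.4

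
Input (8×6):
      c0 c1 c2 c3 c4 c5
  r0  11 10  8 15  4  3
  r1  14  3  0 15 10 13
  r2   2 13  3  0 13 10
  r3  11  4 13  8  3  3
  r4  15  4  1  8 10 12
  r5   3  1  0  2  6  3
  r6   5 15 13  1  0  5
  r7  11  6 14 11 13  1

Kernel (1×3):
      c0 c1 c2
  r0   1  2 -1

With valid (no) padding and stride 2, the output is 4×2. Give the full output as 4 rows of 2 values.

Output[0,0]: The receptive field on the input at this output position is [11 10 8]. Elementwise product with the kernel and sum: 11·1 + 10·2 + 8·-1.
Output[0,1]: The receptive field on the input at this output position is [8 15 4]. Elementwise product with the kernel and sum: 8·1 + 15·2 + 4·-1.

23 34
25 -10
22 7
22 15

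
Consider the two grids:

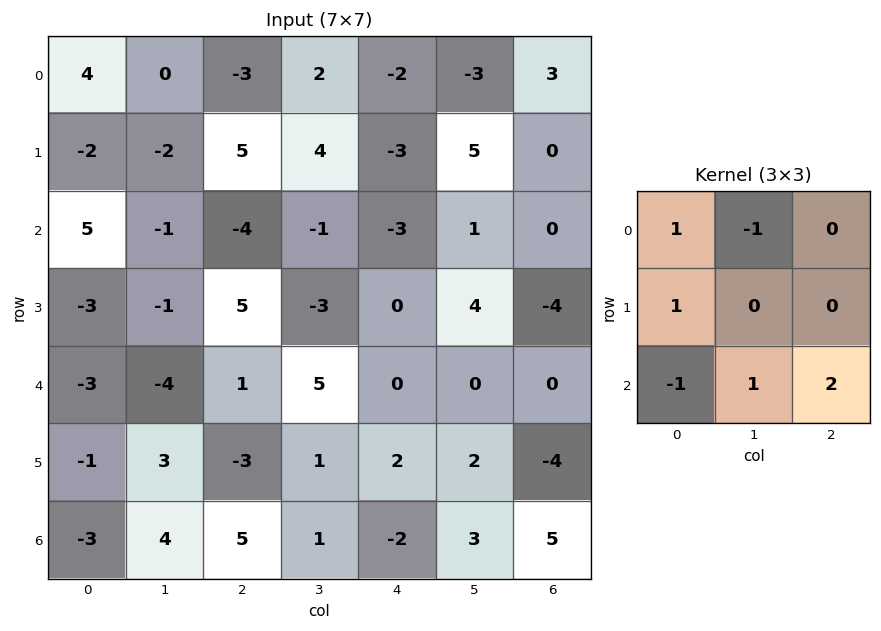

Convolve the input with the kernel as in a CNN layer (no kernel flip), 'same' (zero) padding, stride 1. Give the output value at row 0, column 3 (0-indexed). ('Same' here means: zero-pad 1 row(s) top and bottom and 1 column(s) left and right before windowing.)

-10

The receptive field on the zero-padded input at this output position is [0 0 0 / -3 2 -2 / 5 4 -3]. Elementwise product with the kernel and sum: 0·1 + 0·-1 + -3·1 + 5·-1 + 4·1 + -3·2.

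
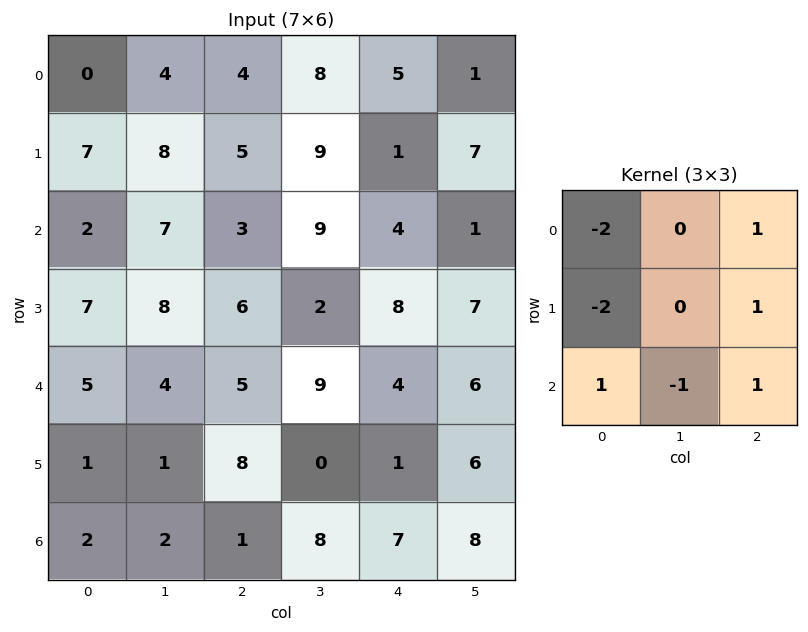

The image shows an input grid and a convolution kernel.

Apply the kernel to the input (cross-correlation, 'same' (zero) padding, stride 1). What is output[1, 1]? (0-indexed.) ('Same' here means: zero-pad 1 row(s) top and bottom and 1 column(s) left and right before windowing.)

The receptive field on the zero-padded input at this output position is [0 4 4 / 7 8 5 / 2 7 3]. Elementwise product with the kernel and sum: 0·-2 + 4·1 + 7·-2 + 5·1 + 2·1 + 7·-1 + 3·1.

-7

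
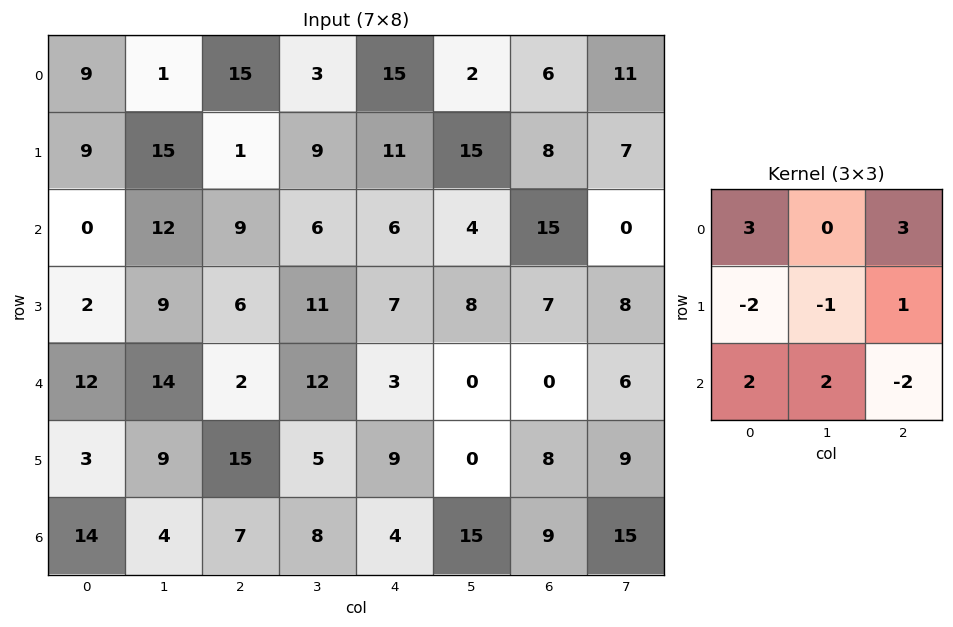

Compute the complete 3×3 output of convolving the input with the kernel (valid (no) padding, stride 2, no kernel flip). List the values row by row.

46 108 24
68 51 54
64 11 19

Output[0,0]: The receptive field on the input at this output position is [9 1 15 / 9 15 1 / 0 12 9]. Elementwise product with the kernel and sum: 9·3 + 15·3 + 9·-2 + 15·-1 + 1·1 + 0·2 + 12·2 + 9·-2.
Output[0,1]: The receptive field on the input at this output position is [15 3 15 / 1 9 11 / 9 6 6]. Elementwise product with the kernel and sum: 15·3 + 15·3 + 1·-2 + 9·-1 + 11·1 + 9·2 + 6·2 + 6·-2.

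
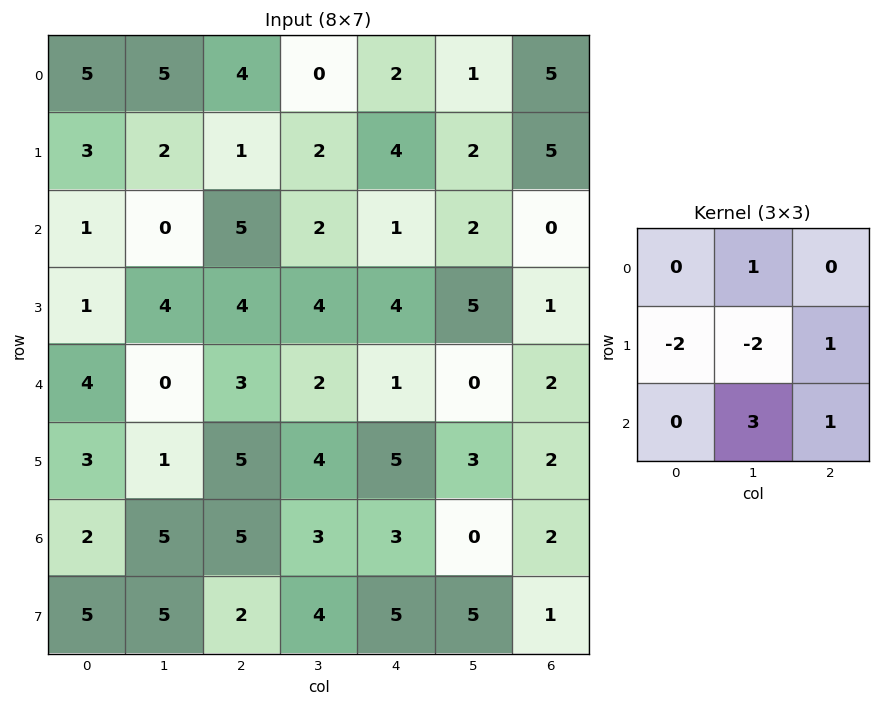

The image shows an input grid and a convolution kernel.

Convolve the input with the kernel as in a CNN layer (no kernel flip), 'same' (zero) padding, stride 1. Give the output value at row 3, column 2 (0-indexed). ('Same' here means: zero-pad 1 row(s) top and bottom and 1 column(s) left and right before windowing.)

4

The receptive field on the zero-padded input at this output position is [0 5 2 / 4 4 4 / 0 3 2]. Elementwise product with the kernel and sum: 5·1 + 4·-2 + 4·-2 + 4·1 + 3·3 + 2·1.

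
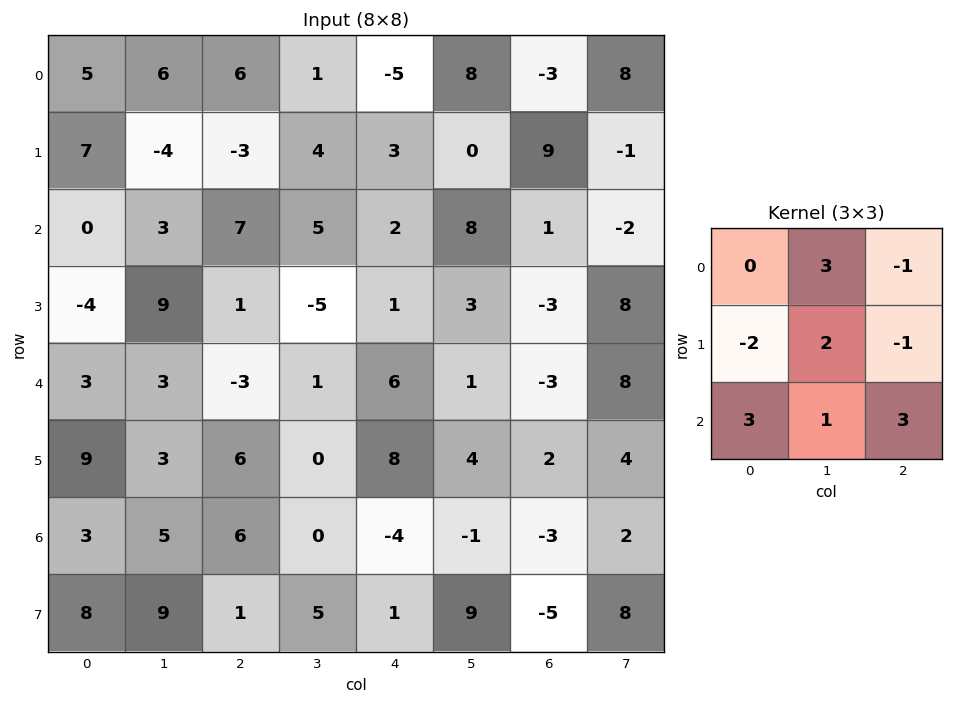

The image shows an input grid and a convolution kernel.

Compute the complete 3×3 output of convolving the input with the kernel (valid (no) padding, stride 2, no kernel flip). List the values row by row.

17 51 29
30 10 40
26 -17 -26

Output[0,0]: The receptive field on the input at this output position is [5 6 6 / 7 -4 -3 / 0 3 7]. Elementwise product with the kernel and sum: 6·3 + 6·-1 + 7·-2 + -4·2 + -3·-1 + 0·3 + 3·1 + 7·3.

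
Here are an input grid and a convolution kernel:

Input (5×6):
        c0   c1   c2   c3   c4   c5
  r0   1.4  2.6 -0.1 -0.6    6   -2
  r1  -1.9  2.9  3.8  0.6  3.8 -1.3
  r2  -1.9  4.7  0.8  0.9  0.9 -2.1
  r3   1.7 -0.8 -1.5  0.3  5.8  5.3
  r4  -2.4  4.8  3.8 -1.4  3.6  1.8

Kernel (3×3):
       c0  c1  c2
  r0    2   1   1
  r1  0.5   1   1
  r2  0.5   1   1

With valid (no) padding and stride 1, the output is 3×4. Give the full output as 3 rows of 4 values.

15.6 14.4 13.7 4.85
6 12.65 19.55 14.2
7.65 14.3 12.85 16.55

Output[0,0]: The receptive field on the input at this output position is [1.4 2.6 -0.1 / -1.9 2.9 3.8 / -1.9 4.7 0.8]. Elementwise product with the kernel and sum: 1.4·2 + 2.6·1 + -0.1·1 + -1.9·0.5 + 2.9·1 + 3.8·1 + -1.9·0.5 + 4.7·1 + 0.8·1.
Output[0,1]: The receptive field on the input at this output position is [2.6 -0.1 -0.6 / 2.9 3.8 0.6 / 4.7 0.8 0.9]. Elementwise product with the kernel and sum: 2.6·2 + -0.1·1 + -0.6·1 + 2.9·0.5 + 3.8·1 + 0.6·1 + 4.7·0.5 + 0.8·1 + 0.9·1.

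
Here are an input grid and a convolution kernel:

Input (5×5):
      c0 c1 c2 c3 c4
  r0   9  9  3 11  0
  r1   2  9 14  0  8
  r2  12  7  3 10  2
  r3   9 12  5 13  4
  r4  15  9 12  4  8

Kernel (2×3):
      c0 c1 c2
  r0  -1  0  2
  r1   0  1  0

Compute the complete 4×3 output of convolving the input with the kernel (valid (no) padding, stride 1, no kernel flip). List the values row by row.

6 27 -3
33 -6 12
6 18 14
10 26 7

Output[0,0]: The receptive field on the input at this output position is [9 9 3 / 2 9 14]. Elementwise product with the kernel and sum: 9·-1 + 3·2 + 9·1.
Output[0,1]: The receptive field on the input at this output position is [9 3 11 / 9 14 0]. Elementwise product with the kernel and sum: 9·-1 + 11·2 + 14·1.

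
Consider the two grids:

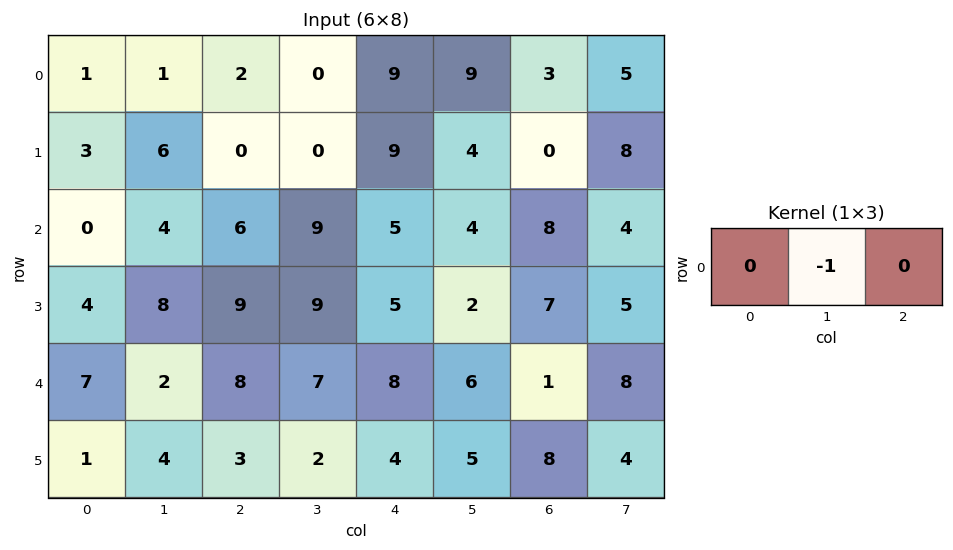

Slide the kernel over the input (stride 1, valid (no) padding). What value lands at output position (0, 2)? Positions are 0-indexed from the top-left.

0

The receptive field on the input at this output position is [2 0 9]. Elementwise product with the kernel and sum: 0·-1.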